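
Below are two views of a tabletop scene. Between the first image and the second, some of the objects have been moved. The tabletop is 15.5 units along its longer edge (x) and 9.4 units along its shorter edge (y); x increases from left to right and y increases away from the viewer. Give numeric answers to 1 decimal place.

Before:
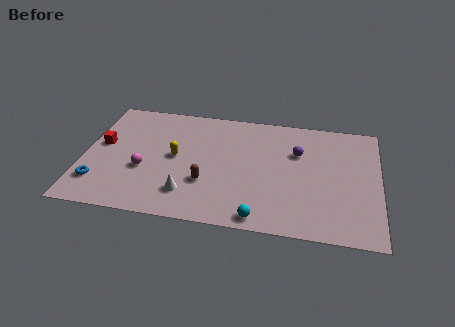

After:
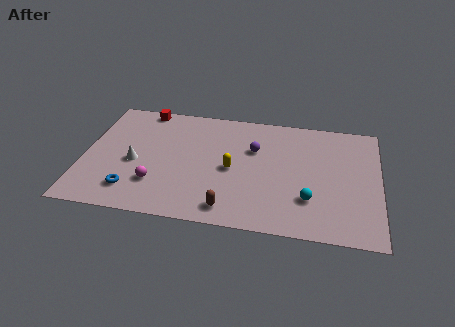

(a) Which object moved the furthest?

the red cube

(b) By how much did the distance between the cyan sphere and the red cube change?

+1.2

The distance was about 9.6 in the first image and 10.8 in the second, so they moved 1.2 units further apart.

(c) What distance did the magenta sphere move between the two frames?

1.2

The magenta sphere moved from about (3.2, 3.6) to (3.9, 2.6), a distance of √(0.7² + 1.0²) ≈ 1.2.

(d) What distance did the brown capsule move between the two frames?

2.2

The brown capsule moved from about (6.5, 3.1) to (7.8, 1.3), a distance of √(1.3² + 1.8²) ≈ 2.2.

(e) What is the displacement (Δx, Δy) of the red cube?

(2.0, 3.3)

The red cube started near (0.9, 5.3) and ended near (2.9, 8.6).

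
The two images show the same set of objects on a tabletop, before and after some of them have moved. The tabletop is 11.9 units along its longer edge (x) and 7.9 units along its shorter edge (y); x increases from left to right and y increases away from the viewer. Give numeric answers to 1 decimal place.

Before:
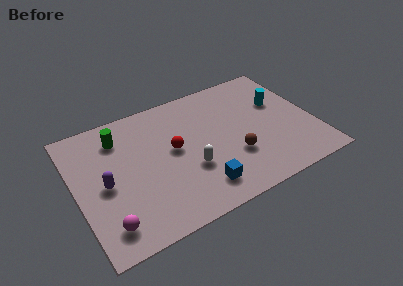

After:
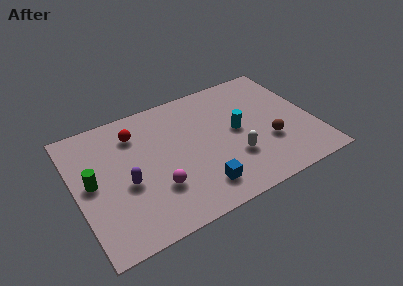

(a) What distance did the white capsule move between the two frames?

2.2

From (5.5, 2.8) to (7.7, 2.5), the white capsule covered √(2.2² + 0.3²) ≈ 2.2 units.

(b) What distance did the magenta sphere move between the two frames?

2.8

The magenta sphere moved from about (1.2, 1.4) to (3.8, 2.4), a distance of √(2.6² + 1.0²) ≈ 2.8.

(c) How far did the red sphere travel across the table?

2.5

From (4.9, 4.3) to (3.2, 6.1), the red sphere covered √(1.7² + 1.8²) ≈ 2.5 units.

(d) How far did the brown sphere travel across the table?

1.8

The brown sphere moved from about (7.7, 2.6) to (9.5, 2.7), a distance of √(1.8² + 0.1²) ≈ 1.8.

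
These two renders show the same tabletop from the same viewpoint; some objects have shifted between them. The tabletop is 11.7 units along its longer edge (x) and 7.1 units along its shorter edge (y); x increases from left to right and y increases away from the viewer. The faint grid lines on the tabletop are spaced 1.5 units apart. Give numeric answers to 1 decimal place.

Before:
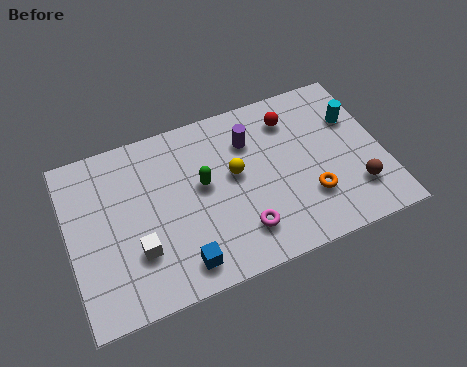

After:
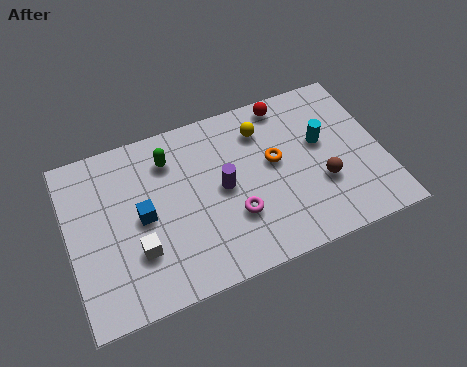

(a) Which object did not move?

the white cube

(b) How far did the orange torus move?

2.2

From (8.8, 2.1) to (7.7, 4.0), the orange torus covered √(1.1² + 1.9²) ≈ 2.2 units.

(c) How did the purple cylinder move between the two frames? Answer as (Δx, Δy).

(-1.2, -1.6)

The purple cylinder was at about (6.9, 5.2) and moved to about (5.7, 3.6).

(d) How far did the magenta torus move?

0.7

From (6.2, 1.6) to (6.0, 2.3), the magenta torus covered √(0.2² + 0.7²) ≈ 0.7 units.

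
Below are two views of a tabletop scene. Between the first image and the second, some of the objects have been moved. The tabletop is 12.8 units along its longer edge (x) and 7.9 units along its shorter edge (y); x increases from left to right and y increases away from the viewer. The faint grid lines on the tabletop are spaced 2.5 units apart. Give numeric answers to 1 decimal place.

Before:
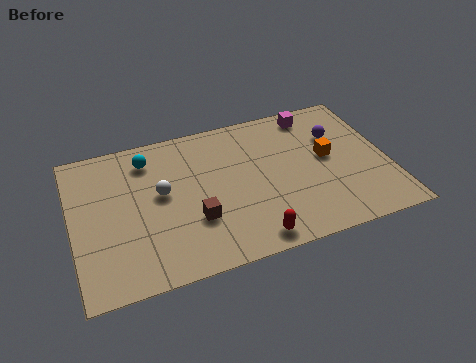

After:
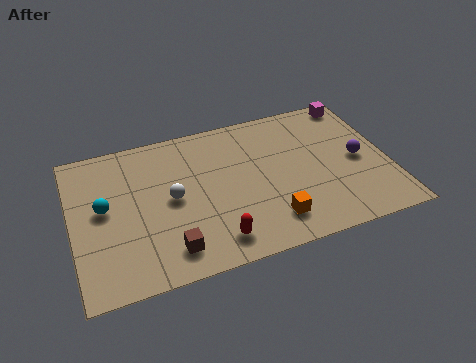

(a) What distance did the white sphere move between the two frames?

0.6

The white sphere was near (3.6, 4.4) before and (4.0, 4.0) after, so it travelled √(0.4² + 0.4²) ≈ 0.6 units.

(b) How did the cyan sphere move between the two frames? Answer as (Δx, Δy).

(-1.9, -2.1)

The cyan sphere was at about (3.2, 6.4) and moved to about (1.3, 4.3).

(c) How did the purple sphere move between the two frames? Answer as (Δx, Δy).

(0.7, -1.6)

From the two frames, the purple sphere sits at roughly (10.9, 5.4) before and (11.6, 3.8) after.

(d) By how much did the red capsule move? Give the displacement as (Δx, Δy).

(-1.4, 0.4)

From the two frames, the red capsule sits at roughly (6.9, 0.9) before and (5.5, 1.3) after.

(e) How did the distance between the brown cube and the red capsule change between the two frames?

-0.9

Before: roughly 2.7 units apart; after: 1.8. That's 0.9 units closer together.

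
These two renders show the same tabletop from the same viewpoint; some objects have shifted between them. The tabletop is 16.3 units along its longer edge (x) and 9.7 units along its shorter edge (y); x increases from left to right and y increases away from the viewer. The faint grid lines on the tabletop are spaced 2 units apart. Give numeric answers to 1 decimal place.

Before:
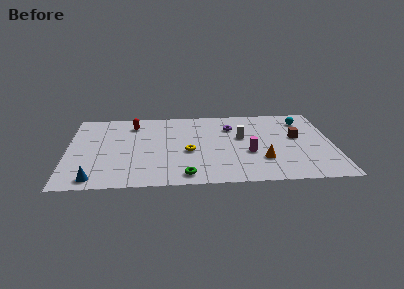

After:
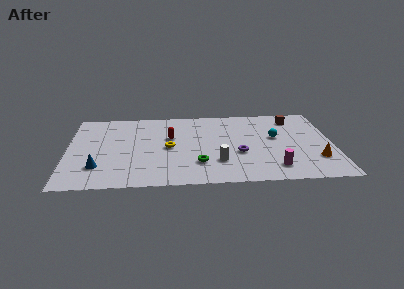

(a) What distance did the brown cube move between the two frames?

2.5

The brown cube moved from about (14.1, 5.5) to (14.0, 8.0), a distance of √(0.1² + 2.5²) ≈ 2.5.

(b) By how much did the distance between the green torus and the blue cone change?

+0.6

They were about 5.5 units apart before and 6.1 after — 0.6 units further apart.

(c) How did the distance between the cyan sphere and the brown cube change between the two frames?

+0.4

They were about 2.3 units apart before and 2.7 after — 0.4 units further apart.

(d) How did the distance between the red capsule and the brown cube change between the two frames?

-2.4

Before: roughly 10.4 units apart; after: 8.0. That's 2.4 units closer together.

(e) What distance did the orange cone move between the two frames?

3.3

The orange cone was near (11.9, 2.8) before and (15.2, 2.7) after, so it travelled √(3.3² + 0.1²) ≈ 3.3 units.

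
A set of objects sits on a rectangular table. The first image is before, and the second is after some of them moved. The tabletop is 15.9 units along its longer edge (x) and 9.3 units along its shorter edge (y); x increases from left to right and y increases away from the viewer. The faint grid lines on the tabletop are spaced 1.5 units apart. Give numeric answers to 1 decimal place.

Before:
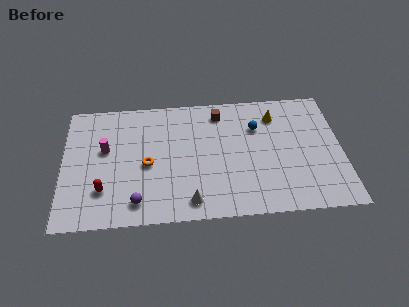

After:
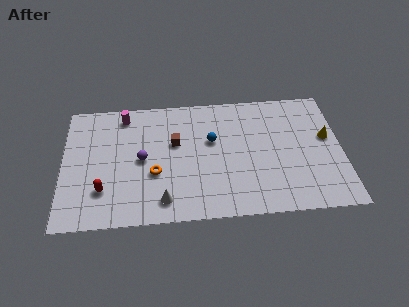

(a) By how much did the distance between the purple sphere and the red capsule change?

+0.9

The distance was about 2.1 in the first image and 3.0 in the second, so they moved 0.9 units further apart.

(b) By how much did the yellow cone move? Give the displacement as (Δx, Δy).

(2.9, -1.9)

From the two frames, the yellow cone sits at roughly (12.2, 7.3) before and (15.1, 5.4) after.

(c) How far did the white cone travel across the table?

1.5

The white cone moved from about (7.2, 1.3) to (5.7, 1.5), a distance of √(1.5² + 0.2²) ≈ 1.5.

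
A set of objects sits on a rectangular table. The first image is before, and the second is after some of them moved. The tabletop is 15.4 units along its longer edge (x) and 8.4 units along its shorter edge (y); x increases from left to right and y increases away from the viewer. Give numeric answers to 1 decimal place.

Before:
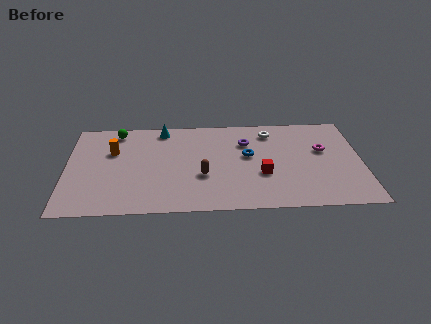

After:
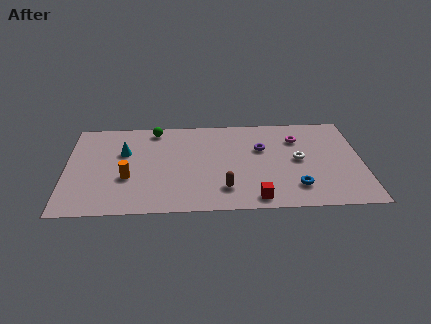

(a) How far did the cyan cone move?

2.8

The cyan cone was near (5.0, 7.4) before and (3.0, 5.4) after, so it travelled √(2.0² + 2.0²) ≈ 2.8 units.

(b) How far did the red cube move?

2.1

The red cube moved from about (10.2, 3.1) to (9.8, 1.0), a distance of √(0.4² + 2.1²) ≈ 2.1.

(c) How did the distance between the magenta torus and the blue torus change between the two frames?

+0.4

They were about 3.9 units apart before and 4.3 after — 0.4 units further apart.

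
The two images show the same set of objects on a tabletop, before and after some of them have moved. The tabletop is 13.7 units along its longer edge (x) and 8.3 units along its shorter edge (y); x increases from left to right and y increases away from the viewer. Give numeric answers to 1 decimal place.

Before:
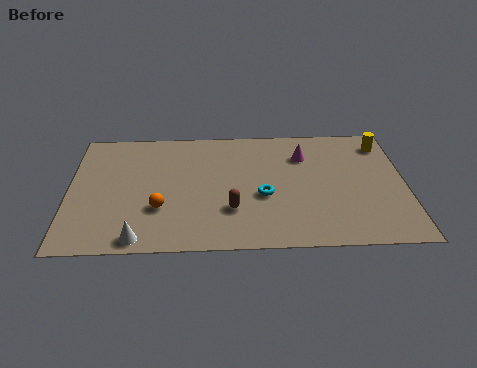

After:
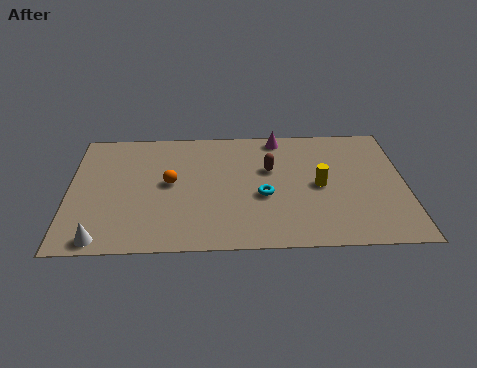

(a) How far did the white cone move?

1.5

The white cone was near (2.9, 0.8) before and (1.4, 0.8) after, so it travelled √(1.5² + 0.0²) ≈ 1.5 units.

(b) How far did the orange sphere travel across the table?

1.7

The orange sphere moved from about (3.7, 2.7) to (4.1, 4.4), a distance of √(0.4² + 1.7²) ≈ 1.7.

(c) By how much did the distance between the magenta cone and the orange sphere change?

-1.4

The distance was about 6.8 in the first image and 5.4 in the second, so they moved 1.4 units closer together.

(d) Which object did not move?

the cyan torus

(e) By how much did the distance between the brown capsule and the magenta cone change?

-2.5

Before: roughly 4.7 units apart; after: 2.2. That's 2.5 units closer together.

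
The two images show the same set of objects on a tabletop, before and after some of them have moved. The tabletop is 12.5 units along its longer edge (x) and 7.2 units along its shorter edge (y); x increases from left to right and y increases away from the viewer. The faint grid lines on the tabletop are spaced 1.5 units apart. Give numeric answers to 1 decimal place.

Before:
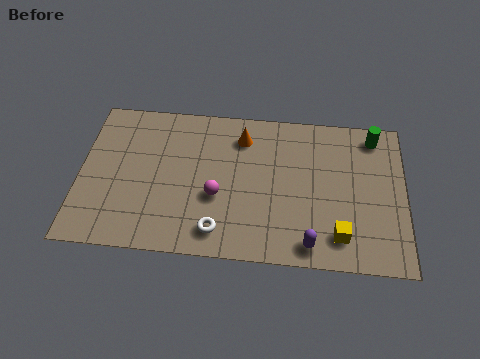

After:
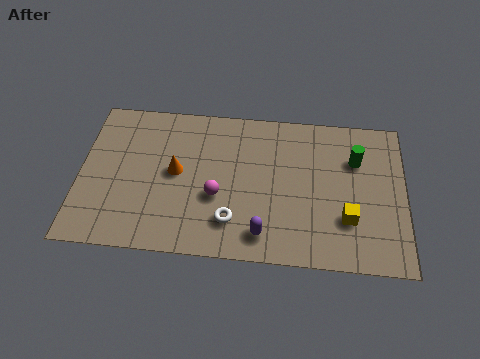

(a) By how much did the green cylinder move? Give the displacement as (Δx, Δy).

(-0.7, -1.2)

The green cylinder was at about (11.3, 6.2) and moved to about (10.6, 5.0).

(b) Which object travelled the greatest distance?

the orange cone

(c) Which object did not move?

the magenta sphere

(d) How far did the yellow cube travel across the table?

0.9

The yellow cube moved from about (10.0, 1.4) to (10.3, 2.2), a distance of √(0.3² + 0.8²) ≈ 0.9.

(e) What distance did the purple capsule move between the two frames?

1.8

The purple capsule was near (8.9, 0.9) before and (7.1, 1.2) after, so it travelled √(1.8² + 0.3²) ≈ 1.8 units.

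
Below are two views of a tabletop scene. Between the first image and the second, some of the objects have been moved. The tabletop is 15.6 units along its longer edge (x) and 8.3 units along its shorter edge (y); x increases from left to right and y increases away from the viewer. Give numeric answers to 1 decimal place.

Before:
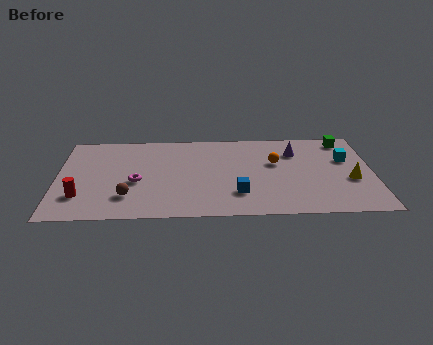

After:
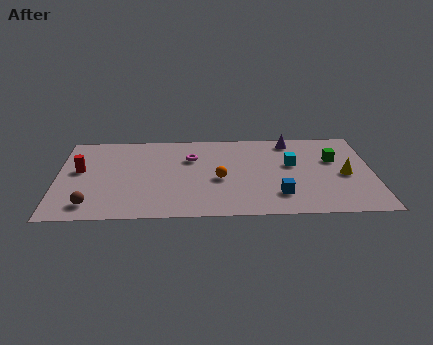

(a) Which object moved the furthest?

the magenta torus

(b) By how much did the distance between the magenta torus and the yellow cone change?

-2.8

Before: roughly 10.6 units apart; after: 7.8. That's 2.8 units closer together.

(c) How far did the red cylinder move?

2.5

The red cylinder was near (1.2, 2.2) before and (1.1, 4.7) after, so it travelled √(0.1² + 2.5²) ≈ 2.5 units.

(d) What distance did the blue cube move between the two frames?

2.0

The blue cube moved from about (8.9, 2.2) to (10.9, 2.0), a distance of √(2.0² + 0.2²) ≈ 2.0.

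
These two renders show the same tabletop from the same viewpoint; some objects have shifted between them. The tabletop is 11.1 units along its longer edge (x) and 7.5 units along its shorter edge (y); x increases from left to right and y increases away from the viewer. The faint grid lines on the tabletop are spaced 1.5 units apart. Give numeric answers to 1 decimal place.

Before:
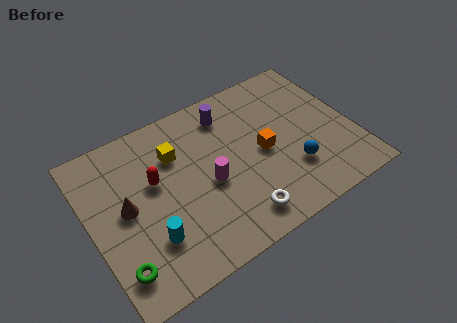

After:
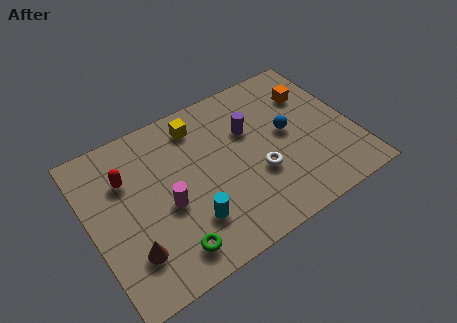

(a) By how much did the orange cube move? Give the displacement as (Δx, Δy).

(2.4, 1.8)

The orange cube was at about (7.3, 3.6) and moved to about (9.7, 5.4).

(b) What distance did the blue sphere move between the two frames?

1.8

The blue sphere was near (8.3, 2.2) before and (8.4, 4.0) after, so it travelled √(0.1² + 1.8²) ≈ 1.8 units.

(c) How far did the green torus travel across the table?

2.1

From (0.8, 1.5) to (2.9, 1.2), the green torus covered √(2.1² + 0.3²) ≈ 2.1 units.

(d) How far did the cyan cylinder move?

1.7

The cyan cylinder was near (2.2, 2.1) before and (3.9, 2.0) after, so it travelled √(1.7² + 0.1²) ≈ 1.7 units.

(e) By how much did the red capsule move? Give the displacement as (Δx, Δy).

(-1.1, 0.7)

The red capsule was at about (2.8, 4.5) and moved to about (1.7, 5.2).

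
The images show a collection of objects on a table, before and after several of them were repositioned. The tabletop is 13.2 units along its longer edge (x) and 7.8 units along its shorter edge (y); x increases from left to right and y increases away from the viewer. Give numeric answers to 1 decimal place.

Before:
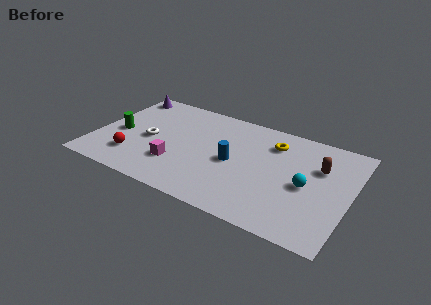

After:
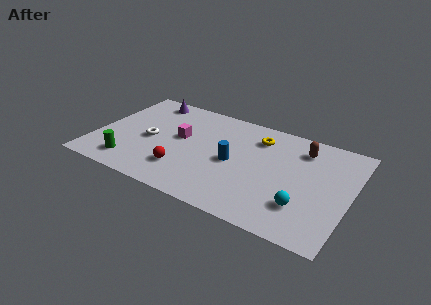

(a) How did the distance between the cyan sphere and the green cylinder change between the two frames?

-0.9

The distance was about 9.8 in the first image and 8.9 in the second, so they moved 0.9 units closer together.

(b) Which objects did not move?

the white torus and the blue cylinder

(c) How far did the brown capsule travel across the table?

1.4

From (11.5, 5.2) to (10.5, 6.2), the brown capsule covered √(1.0² + 1.0²) ≈ 1.4 units.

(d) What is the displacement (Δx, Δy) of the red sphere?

(2.6, 0.1)

The red sphere started near (2.2, 1.9) and ended near (4.8, 2.0).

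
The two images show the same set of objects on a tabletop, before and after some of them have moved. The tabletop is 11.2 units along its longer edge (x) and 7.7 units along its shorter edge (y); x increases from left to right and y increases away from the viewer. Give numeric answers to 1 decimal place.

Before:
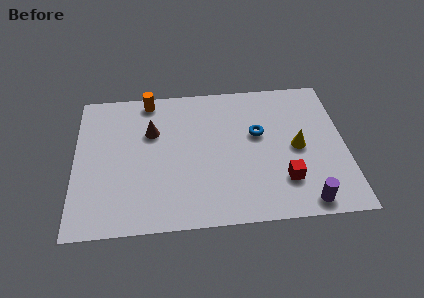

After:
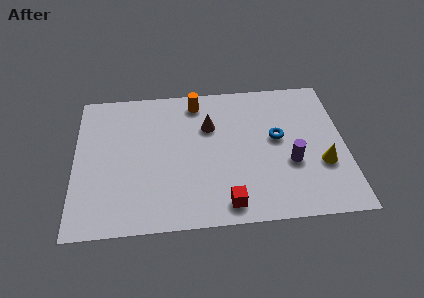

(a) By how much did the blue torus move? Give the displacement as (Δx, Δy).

(0.8, -0.3)

The blue torus started near (7.6, 4.6) and ended near (8.4, 4.3).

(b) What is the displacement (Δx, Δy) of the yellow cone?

(1.0, -1.0)

From the two frames, the yellow cone sits at roughly (9.2, 3.7) before and (10.2, 2.7) after.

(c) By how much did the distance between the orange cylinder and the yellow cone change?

-0.5

Before: roughly 6.9 units apart; after: 6.4. That's 0.5 units closer together.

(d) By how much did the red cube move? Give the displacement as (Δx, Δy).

(-2.4, -1.0)

The red cube was at about (8.6, 2.0) and moved to about (6.2, 1.0).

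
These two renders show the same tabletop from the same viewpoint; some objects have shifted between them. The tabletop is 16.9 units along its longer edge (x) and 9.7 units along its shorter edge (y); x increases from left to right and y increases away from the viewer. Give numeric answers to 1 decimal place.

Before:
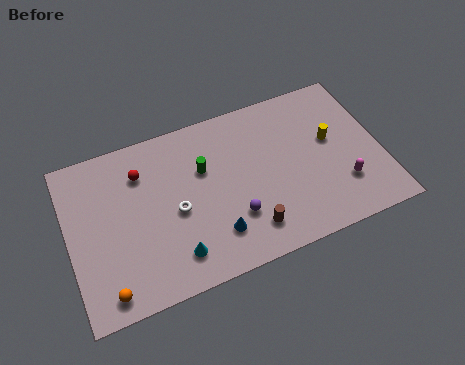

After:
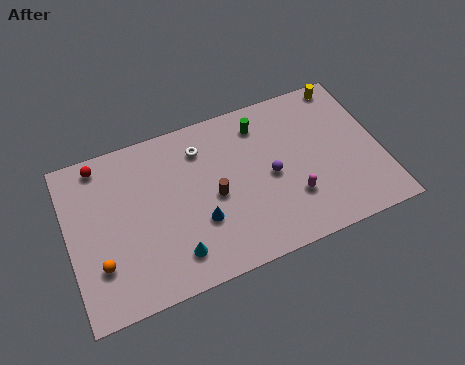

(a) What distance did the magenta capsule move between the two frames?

2.7

From (14.6, 2.7) to (11.9, 2.9), the magenta capsule covered √(2.7² + 0.2²) ≈ 2.7 units.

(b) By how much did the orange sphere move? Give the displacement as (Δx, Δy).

(-0.2, 1.6)

The orange sphere was at about (1.7, 1.2) and moved to about (1.5, 2.8).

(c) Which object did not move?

the cyan cone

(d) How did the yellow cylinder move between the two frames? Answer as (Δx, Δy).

(1.2, 3.2)

The yellow cylinder was at about (14.3, 5.6) and moved to about (15.5, 8.8).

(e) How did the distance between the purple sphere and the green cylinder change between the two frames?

-0.3

They were about 3.6 units apart before and 3.3 after — 0.3 units closer together.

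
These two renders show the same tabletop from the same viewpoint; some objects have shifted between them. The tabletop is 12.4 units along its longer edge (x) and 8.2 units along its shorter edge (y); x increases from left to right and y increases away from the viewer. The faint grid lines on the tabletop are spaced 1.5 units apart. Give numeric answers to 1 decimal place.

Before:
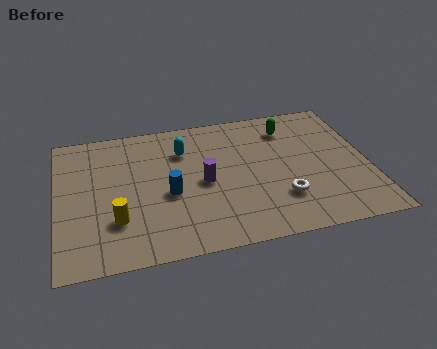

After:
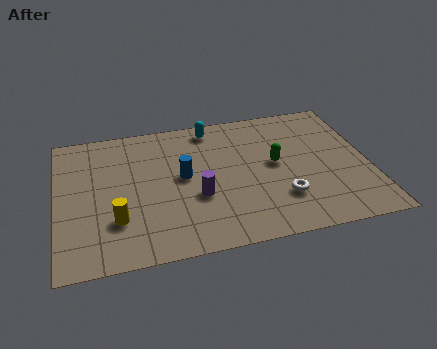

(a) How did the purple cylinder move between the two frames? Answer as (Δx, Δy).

(-0.3, -0.8)

The purple cylinder started near (5.8, 3.9) and ended near (5.5, 3.1).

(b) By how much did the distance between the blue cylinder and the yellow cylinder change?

+1.0

The distance was about 2.4 in the first image and 3.4 in the second, so they moved 1.0 units further apart.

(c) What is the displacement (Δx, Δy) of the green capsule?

(-0.7, -2.1)

From the two frames, the green capsule sits at roughly (9.4, 6.5) before and (8.7, 4.4) after.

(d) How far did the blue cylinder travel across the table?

1.1

The blue cylinder moved from about (4.4, 3.5) to (5.0, 4.4), a distance of √(0.6² + 0.9²) ≈ 1.1.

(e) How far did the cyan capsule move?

1.7

The cyan capsule was near (5.1, 6.0) before and (6.3, 7.2) after, so it travelled √(1.2² + 1.2²) ≈ 1.7 units.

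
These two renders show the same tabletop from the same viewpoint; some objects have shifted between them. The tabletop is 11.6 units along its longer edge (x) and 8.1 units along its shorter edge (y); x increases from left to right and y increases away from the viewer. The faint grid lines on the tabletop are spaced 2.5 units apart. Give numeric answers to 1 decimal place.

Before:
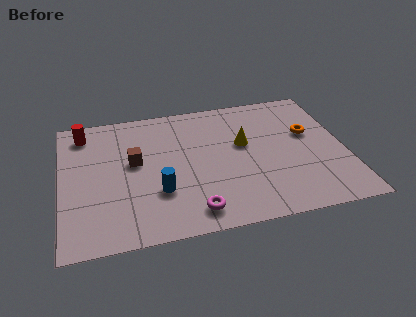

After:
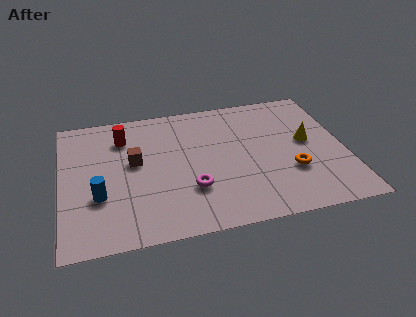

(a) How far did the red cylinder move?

1.7

The red cylinder moved from about (1.0, 6.8) to (2.6, 6.2), a distance of √(1.6² + 0.6²) ≈ 1.7.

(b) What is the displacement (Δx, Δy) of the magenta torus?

(0.0, 1.3)

From the two frames, the magenta torus sits at roughly (5.2, 1.2) before and (5.2, 2.5) after.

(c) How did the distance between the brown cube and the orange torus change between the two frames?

-0.6

They were about 7.2 units apart before and 6.6 after — 0.6 units closer together.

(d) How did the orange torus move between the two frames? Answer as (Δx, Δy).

(-0.9, -2.2)

The orange torus started near (10.2, 4.9) and ended near (9.3, 2.7).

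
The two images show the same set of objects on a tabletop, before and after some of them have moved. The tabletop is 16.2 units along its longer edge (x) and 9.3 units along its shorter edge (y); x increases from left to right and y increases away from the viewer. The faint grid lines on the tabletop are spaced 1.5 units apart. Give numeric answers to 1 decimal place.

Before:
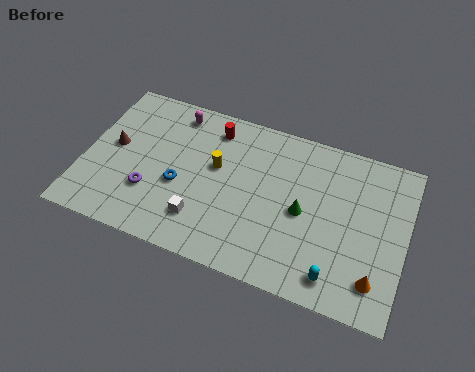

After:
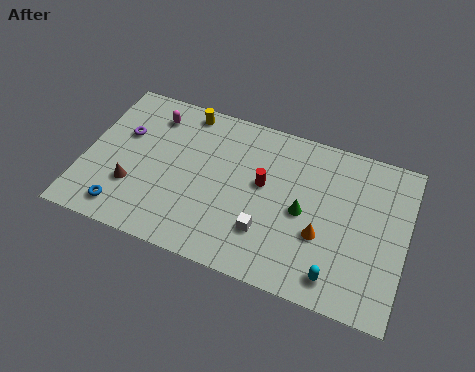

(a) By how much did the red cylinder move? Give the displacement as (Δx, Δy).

(2.8, -2.4)

The red cylinder started near (6.2, 7.7) and ended near (9.0, 5.3).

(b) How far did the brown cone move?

2.4

The brown cone was near (1.4, 5.0) before and (2.6, 2.9) after, so it travelled √(1.2² + 2.1²) ≈ 2.4 units.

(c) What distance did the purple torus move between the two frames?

3.4

From (3.5, 2.9) to (1.8, 5.9), the purple torus covered √(1.7² + 3.0²) ≈ 3.4 units.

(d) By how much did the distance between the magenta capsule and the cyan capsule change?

+0.6

They were about 11.0 units apart before and 11.6 after — 0.6 units further apart.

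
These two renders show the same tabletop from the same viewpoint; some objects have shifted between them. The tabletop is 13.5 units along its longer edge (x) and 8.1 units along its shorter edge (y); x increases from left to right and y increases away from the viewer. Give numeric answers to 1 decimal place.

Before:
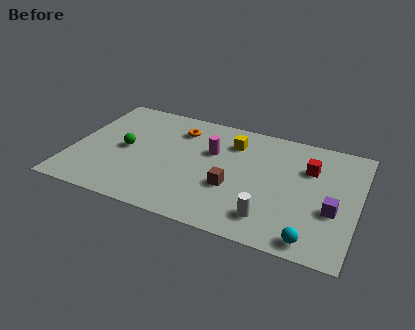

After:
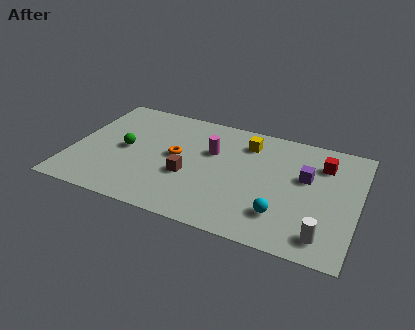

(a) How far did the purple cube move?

2.3

From (12.4, 3.1) to (11.0, 4.9), the purple cube covered √(1.4² + 1.8²) ≈ 2.3 units.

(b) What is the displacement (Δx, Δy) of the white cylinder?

(2.5, -0.3)

The white cylinder was at about (9.6, 1.6) and moved to about (12.1, 1.3).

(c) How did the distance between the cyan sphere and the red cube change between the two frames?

-0.3

The distance was about 4.7 in the first image and 4.4 in the second, so they moved 0.3 units closer together.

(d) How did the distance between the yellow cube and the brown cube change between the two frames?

+0.9

The distance was about 3.2 in the first image and 4.1 in the second, so they moved 0.9 units further apart.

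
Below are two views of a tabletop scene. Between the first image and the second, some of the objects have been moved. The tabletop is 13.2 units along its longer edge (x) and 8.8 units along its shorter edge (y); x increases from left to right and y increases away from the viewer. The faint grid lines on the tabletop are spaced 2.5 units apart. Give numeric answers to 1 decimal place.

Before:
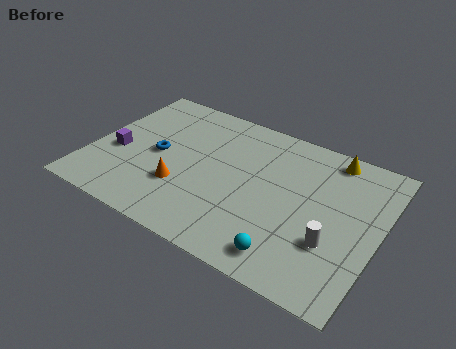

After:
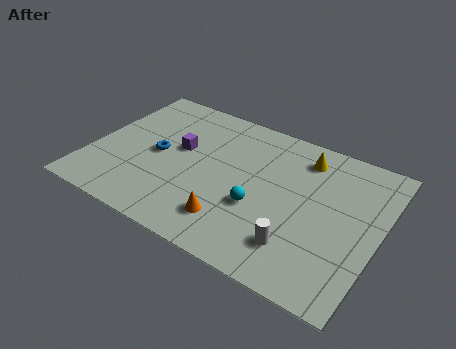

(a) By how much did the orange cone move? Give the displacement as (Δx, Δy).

(2.5, -0.9)

From the two frames, the orange cone sits at roughly (4.4, 2.8) before and (6.9, 1.9) after.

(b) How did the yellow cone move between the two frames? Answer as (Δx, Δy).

(-1.2, -0.6)

The yellow cone was at about (10.6, 7.8) and moved to about (9.4, 7.2).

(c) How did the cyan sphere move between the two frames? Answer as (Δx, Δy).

(-1.7, 2.0)

The cyan sphere was at about (9.6, 1.3) and moved to about (7.9, 3.3).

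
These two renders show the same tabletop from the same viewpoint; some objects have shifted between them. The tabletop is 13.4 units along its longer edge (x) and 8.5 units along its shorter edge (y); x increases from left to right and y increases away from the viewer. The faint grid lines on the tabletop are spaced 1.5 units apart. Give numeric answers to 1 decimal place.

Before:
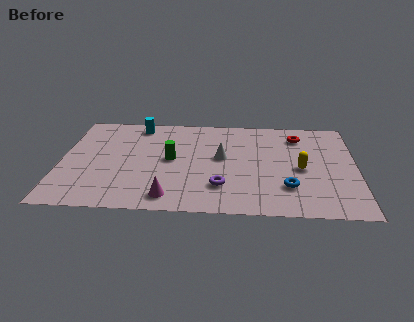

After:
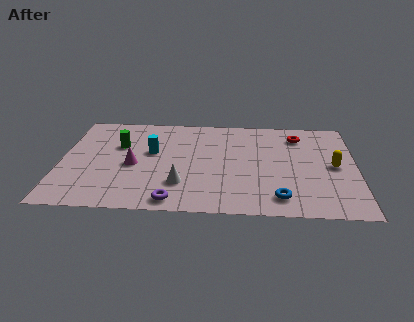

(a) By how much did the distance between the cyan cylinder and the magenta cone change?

-5.0

The distance was about 6.4 in the first image and 1.4 in the second, so they moved 5.0 units closer together.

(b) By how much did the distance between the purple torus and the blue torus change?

+1.7

The distance was about 3.0 in the first image and 4.7 in the second, so they moved 1.7 units further apart.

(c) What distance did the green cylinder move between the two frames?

2.6

The green cylinder was near (5.0, 4.4) before and (2.6, 5.5) after, so it travelled √(2.4² + 1.1²) ≈ 2.6 units.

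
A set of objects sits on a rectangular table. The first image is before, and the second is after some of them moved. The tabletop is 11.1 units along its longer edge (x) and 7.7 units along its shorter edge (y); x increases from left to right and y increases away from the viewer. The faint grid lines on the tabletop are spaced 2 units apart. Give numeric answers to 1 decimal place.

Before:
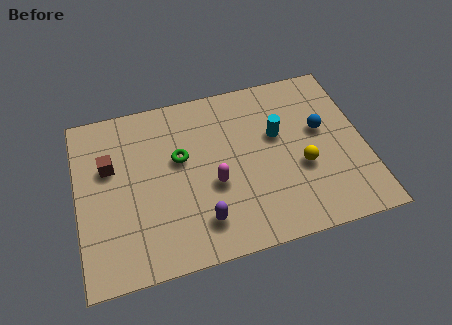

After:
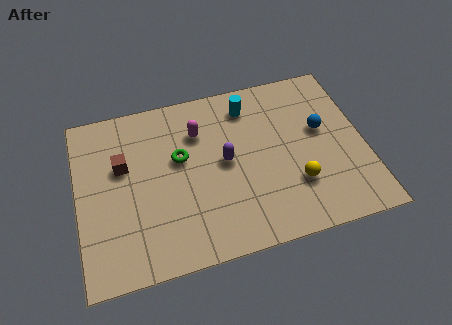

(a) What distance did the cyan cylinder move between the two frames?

1.9

The cyan cylinder was near (7.8, 4.7) before and (6.8, 6.3) after, so it travelled √(1.0² + 1.6²) ≈ 1.9 units.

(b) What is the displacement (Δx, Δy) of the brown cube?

(0.5, -0.1)

The brown cube was at about (1.3, 4.9) and moved to about (1.8, 4.8).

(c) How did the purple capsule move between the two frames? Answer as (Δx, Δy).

(1.1, 2.4)

The purple capsule started near (4.6, 1.6) and ended near (5.7, 4.0).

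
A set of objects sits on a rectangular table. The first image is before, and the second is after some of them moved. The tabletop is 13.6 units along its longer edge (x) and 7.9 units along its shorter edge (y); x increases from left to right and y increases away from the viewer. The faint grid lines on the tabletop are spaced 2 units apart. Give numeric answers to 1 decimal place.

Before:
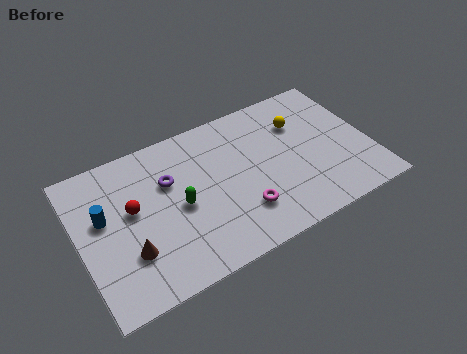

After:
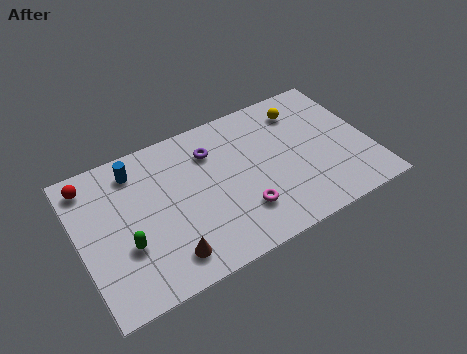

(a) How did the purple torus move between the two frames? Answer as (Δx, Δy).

(2.1, 0.7)

The purple torus started near (4.3, 5.2) and ended near (6.4, 5.9).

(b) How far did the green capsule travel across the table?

2.8

The green capsule was near (4.6, 3.7) before and (2.0, 2.8) after, so it travelled √(2.6² + 0.9²) ≈ 2.8 units.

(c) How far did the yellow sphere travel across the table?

0.7

From (10.6, 5.6) to (10.8, 6.3), the yellow sphere covered √(0.2² + 0.7²) ≈ 0.7 units.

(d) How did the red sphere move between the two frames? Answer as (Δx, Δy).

(-1.7, 2.2)

The red sphere was at about (2.5, 4.5) and moved to about (0.8, 6.7).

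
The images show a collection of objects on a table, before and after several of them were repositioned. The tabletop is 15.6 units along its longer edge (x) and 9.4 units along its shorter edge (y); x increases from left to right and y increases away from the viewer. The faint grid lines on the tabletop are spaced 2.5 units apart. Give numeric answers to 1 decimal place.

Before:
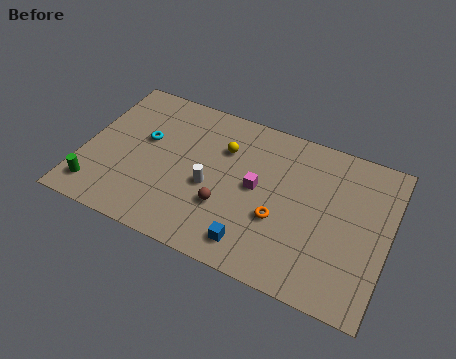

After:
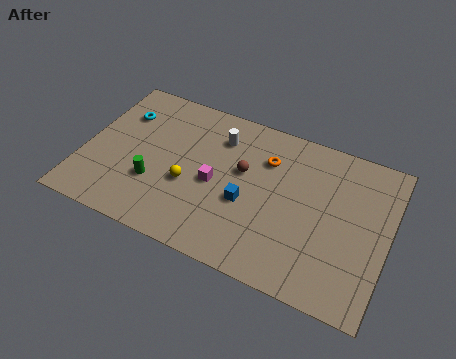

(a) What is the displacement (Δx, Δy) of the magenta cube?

(-2.1, -0.6)

From the two frames, the magenta cube sits at roughly (8.9, 4.9) before and (6.8, 4.3) after.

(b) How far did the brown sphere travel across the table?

2.6

From (7.5, 3.1) to (8.1, 5.6), the brown sphere covered √(0.6² + 2.5²) ≈ 2.6 units.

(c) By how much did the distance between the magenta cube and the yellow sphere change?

-1.1

The distance was about 2.5 in the first image and 1.4 in the second, so they moved 1.1 units closer together.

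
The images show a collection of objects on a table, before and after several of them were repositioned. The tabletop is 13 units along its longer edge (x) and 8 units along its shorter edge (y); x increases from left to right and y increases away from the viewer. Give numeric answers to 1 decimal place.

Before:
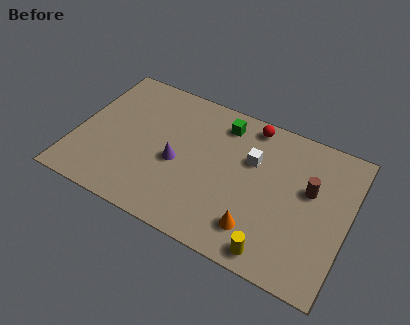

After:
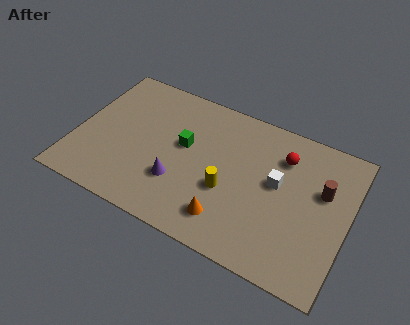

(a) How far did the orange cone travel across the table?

1.4

The orange cone moved from about (9.0, 1.7) to (7.6, 1.6), a distance of √(1.4² + 0.1²) ≈ 1.4.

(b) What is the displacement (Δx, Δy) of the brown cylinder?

(0.6, 0.2)

The brown cylinder was at about (11.1, 4.8) and moved to about (11.7, 5.0).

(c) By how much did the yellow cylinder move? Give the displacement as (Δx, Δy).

(-2.5, 2.2)

The yellow cylinder was at about (9.9, 0.9) and moved to about (7.4, 3.1).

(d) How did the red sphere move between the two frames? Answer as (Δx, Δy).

(1.7, -1.1)

The red sphere started near (8.0, 7.1) and ended near (9.7, 6.0).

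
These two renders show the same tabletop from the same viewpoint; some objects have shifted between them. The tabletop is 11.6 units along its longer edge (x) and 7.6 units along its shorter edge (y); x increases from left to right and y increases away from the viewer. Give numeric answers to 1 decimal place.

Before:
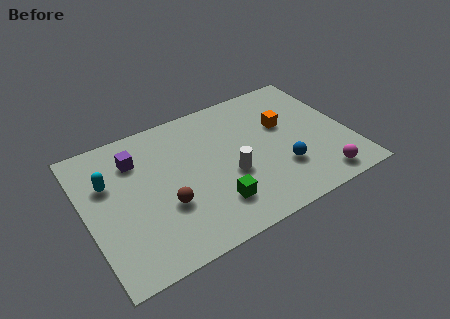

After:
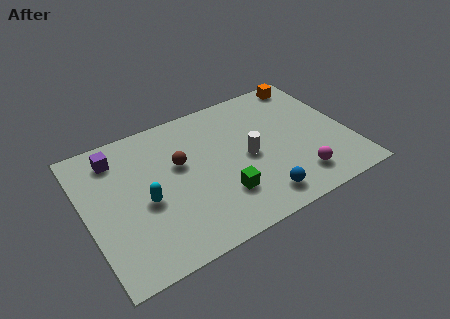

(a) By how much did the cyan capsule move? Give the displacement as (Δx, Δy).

(1.4, -1.7)

The cyan capsule was at about (1.1, 5.0) and moved to about (2.5, 3.3).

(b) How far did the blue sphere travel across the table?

1.6

From (8.4, 2.3) to (7.2, 1.2), the blue sphere covered √(1.2² + 1.1²) ≈ 1.6 units.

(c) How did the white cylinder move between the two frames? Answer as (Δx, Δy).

(0.9, 0.6)

The white cylinder was at about (6.2, 3.0) and moved to about (7.1, 3.6).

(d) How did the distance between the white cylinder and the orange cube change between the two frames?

+1.4

They were about 3.2 units apart before and 4.6 after — 1.4 units further apart.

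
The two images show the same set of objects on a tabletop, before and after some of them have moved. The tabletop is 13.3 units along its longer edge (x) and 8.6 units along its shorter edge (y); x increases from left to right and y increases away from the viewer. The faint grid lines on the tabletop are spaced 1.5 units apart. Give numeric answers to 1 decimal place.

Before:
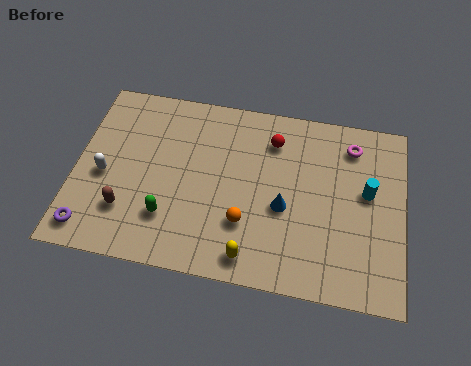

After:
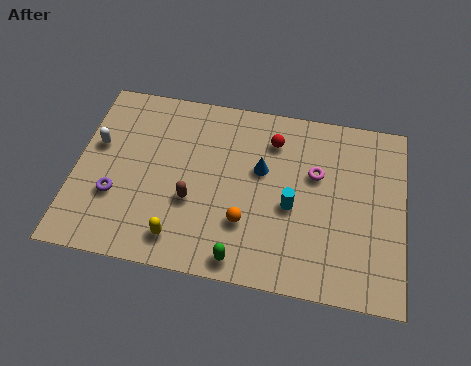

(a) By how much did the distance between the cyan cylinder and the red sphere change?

-1.2

Before: roughly 4.3 units apart; after: 3.1. That's 1.2 units closer together.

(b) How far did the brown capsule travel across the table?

2.8

From (2.2, 2.3) to (4.8, 3.2), the brown capsule covered √(2.6² + 0.9²) ≈ 2.8 units.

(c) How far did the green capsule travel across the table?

3.3

The green capsule was near (3.9, 2.3) before and (6.9, 0.9) after, so it travelled √(3.0² + 1.4²) ≈ 3.3 units.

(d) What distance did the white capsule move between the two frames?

1.5

The white capsule moved from about (1.2, 3.8) to (0.8, 5.2), a distance of √(0.4² + 1.4²) ≈ 1.5.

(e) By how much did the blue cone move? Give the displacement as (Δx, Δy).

(-1.0, 1.6)

The blue cone started near (8.5, 3.6) and ended near (7.5, 5.2).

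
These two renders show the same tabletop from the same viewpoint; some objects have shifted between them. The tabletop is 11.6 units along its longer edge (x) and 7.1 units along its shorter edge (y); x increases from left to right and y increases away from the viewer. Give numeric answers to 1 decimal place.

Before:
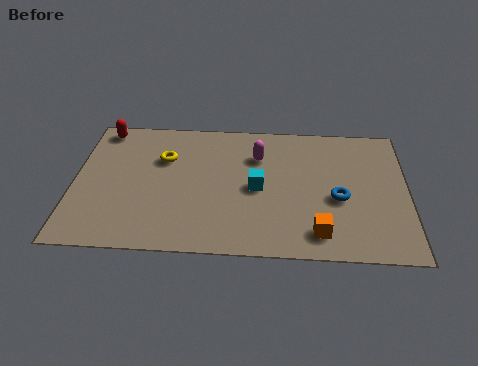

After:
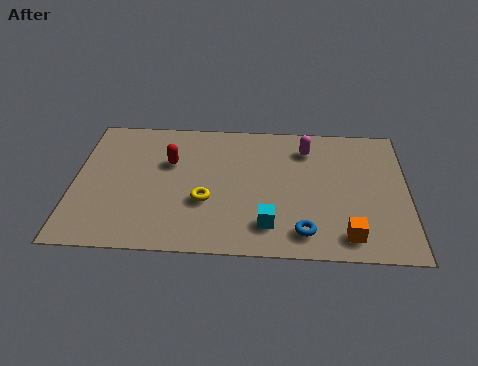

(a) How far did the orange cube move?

1.0

The orange cube moved from about (8.5, 1.2) to (9.5, 1.1), a distance of √(1.0² + 0.1²) ≈ 1.0.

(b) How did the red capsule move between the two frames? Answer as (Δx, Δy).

(2.4, -1.7)

From the two frames, the red capsule sits at roughly (0.9, 6.3) before and (3.3, 4.6) after.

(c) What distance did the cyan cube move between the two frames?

1.9

From (6.4, 3.4) to (6.8, 1.5), the cyan cube covered √(0.4² + 1.9²) ≈ 1.9 units.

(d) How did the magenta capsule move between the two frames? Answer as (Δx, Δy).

(1.7, 0.5)

The magenta capsule started near (6.4, 5.1) and ended near (8.1, 5.6).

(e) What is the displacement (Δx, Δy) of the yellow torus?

(1.5, -2.2)

From the two frames, the yellow torus sits at roughly (3.1, 4.8) before and (4.6, 2.6) after.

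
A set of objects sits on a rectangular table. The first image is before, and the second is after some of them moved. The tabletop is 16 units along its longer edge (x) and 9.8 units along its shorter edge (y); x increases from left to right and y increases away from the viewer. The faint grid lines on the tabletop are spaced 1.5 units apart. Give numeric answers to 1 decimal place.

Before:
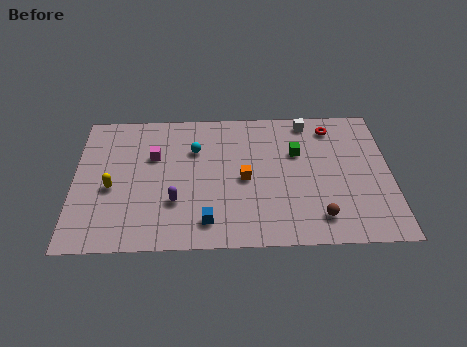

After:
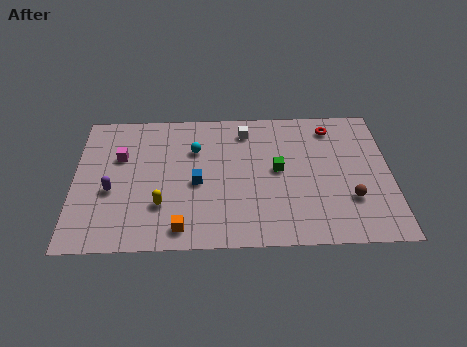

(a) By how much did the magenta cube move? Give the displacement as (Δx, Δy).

(-1.7, 0.0)

The magenta cube was at about (4.0, 6.4) and moved to about (2.3, 6.4).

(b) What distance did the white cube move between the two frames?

3.3

The white cube was near (11.9, 8.7) before and (8.7, 8.1) after, so it travelled √(3.2² + 0.6²) ≈ 3.3 units.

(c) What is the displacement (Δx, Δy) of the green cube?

(-1.0, -1.2)

From the two frames, the green cube sits at roughly (11.3, 6.4) before and (10.3, 5.2) after.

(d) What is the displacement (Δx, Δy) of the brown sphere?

(1.6, 1.2)

From the two frames, the brown sphere sits at roughly (12.3, 1.8) before and (13.9, 3.0) after.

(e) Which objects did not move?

the cyan sphere and the red torus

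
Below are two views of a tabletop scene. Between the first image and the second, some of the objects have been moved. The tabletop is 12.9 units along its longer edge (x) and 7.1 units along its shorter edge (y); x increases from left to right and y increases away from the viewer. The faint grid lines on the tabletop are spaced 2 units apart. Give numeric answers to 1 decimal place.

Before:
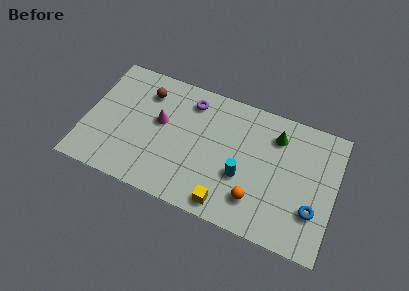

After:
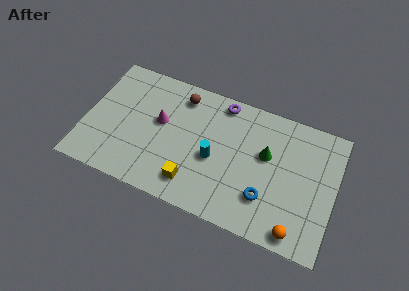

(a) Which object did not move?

the magenta cone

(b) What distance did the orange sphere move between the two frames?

2.4

The orange sphere was near (9.0, 1.7) before and (11.2, 0.8) after, so it travelled √(2.2² + 0.9²) ≈ 2.4 units.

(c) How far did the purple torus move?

1.7

The purple torus moved from about (5.2, 5.8) to (6.8, 6.3), a distance of √(1.6² + 0.5²) ≈ 1.7.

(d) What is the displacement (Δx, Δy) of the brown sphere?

(1.8, 0.4)

From the two frames, the brown sphere sits at roughly (2.9, 5.5) before and (4.7, 5.9) after.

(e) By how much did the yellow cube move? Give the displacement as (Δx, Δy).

(-1.8, 0.5)

The yellow cube started near (7.6, 0.9) and ended near (5.8, 1.4).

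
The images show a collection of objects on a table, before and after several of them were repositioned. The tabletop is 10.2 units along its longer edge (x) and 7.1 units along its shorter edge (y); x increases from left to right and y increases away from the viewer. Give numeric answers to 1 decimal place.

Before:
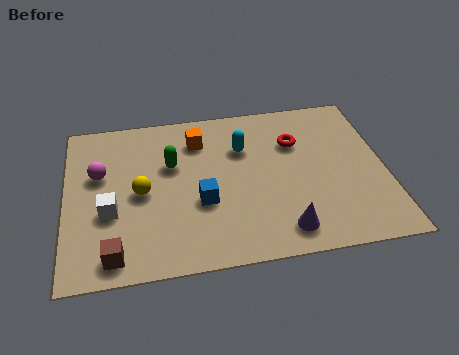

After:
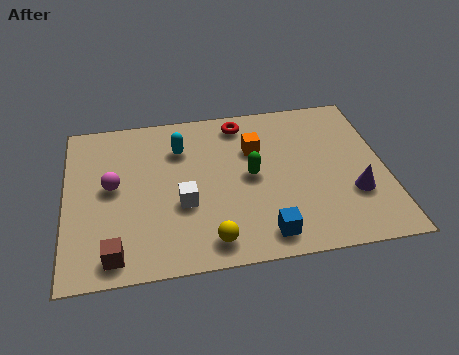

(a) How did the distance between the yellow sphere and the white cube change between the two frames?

+0.7

Before: roughly 1.2 units apart; after: 1.9. That's 0.7 units further apart.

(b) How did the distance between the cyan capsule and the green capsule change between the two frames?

+0.4

Before: roughly 2.3 units apart; after: 2.7. That's 0.4 units further apart.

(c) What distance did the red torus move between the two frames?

2.1

The red torus was near (7.4, 4.9) before and (5.7, 6.1) after, so it travelled √(1.7² + 1.2²) ≈ 2.1 units.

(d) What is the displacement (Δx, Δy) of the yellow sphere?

(2.1, -2.4)

The yellow sphere was at about (2.4, 3.4) and moved to about (4.5, 1.0).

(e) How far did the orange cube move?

1.9

From (4.3, 5.5) to (6.1, 4.8), the orange cube covered √(1.8² + 0.7²) ≈ 1.9 units.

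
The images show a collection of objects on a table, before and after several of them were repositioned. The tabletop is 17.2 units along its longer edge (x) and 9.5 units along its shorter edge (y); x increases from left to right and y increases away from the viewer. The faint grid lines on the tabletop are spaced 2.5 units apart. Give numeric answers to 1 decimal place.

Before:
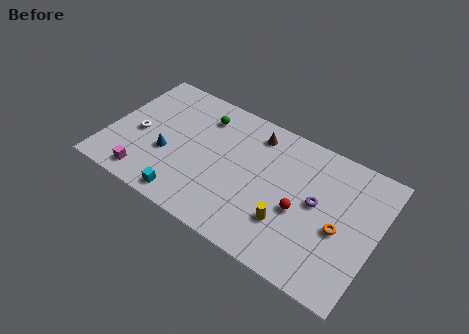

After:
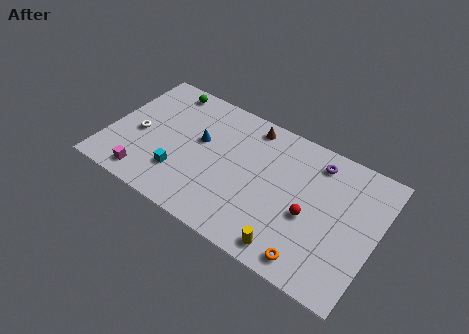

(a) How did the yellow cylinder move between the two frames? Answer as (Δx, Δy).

(0.4, -1.6)

The yellow cylinder was at about (11.9, 2.8) and moved to about (12.3, 1.2).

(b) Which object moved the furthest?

the orange torus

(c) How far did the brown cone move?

0.6

The brown cone moved from about (9.0, 7.9) to (8.6, 8.3), a distance of √(0.4² + 0.4²) ≈ 0.6.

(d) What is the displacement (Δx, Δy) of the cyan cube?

(-0.7, 1.5)

The cyan cube started near (5.6, 1.1) and ended near (4.9, 2.6).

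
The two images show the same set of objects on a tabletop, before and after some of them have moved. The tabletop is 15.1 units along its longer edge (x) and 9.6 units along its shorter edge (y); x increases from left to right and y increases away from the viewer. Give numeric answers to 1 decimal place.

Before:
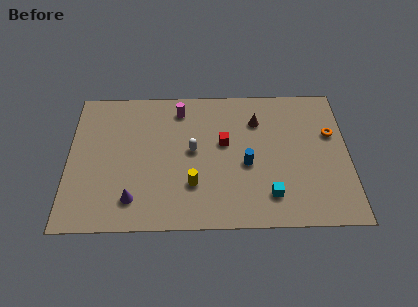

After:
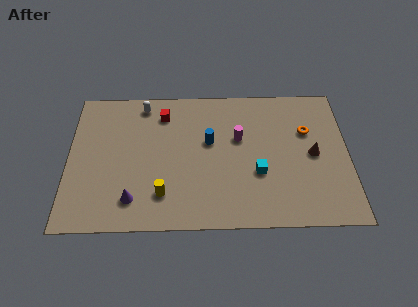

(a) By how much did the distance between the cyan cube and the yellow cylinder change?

+1.1

They were about 4.2 units apart before and 5.3 after — 1.1 units further apart.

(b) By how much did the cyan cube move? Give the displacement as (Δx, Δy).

(-0.6, 1.5)

The cyan cube started near (10.8, 2.0) and ended near (10.2, 3.5).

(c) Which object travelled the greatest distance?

the white capsule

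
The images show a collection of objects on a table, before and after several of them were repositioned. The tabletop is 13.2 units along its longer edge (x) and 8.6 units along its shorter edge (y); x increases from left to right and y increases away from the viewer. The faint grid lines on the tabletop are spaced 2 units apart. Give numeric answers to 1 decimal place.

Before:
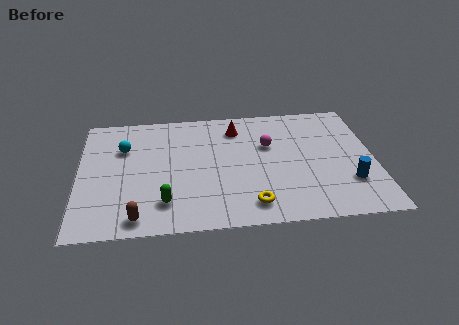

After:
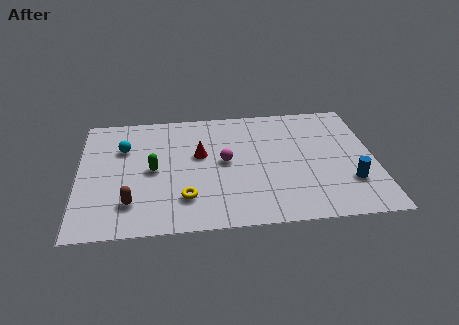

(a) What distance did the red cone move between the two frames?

2.5

The red cone moved from about (7.1, 6.9) to (5.4, 5.1), a distance of √(1.7² + 1.8²) ≈ 2.5.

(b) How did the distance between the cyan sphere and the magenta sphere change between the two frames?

-1.8

The distance was about 6.5 in the first image and 4.7 in the second, so they moved 1.8 units closer together.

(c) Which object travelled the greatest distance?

the yellow torus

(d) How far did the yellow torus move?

3.0

From (7.6, 1.4) to (4.7, 2.1), the yellow torus covered √(2.9² + 0.7²) ≈ 3.0 units.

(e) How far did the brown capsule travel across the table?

1.0

The brown capsule was near (2.6, 1.0) before and (2.3, 2.0) after, so it travelled √(0.3² + 1.0²) ≈ 1.0 units.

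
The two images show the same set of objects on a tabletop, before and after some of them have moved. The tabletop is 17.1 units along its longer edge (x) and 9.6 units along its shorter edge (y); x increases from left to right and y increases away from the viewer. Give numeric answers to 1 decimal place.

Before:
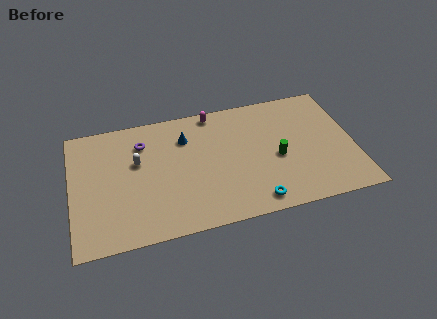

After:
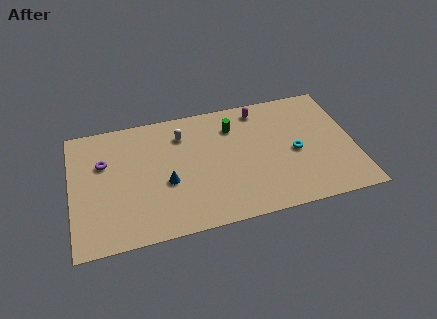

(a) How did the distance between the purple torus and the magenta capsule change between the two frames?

+5.2

The distance was about 4.6 in the first image and 9.8 in the second, so they moved 5.2 units further apart.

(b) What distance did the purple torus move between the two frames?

2.6

From (4.4, 7.3) to (2.0, 6.3), the purple torus covered √(2.4² + 1.0²) ≈ 2.6 units.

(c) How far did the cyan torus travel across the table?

4.2

The cyan torus moved from about (10.8, 1.2) to (13.5, 4.4), a distance of √(2.7² + 3.2²) ≈ 4.2.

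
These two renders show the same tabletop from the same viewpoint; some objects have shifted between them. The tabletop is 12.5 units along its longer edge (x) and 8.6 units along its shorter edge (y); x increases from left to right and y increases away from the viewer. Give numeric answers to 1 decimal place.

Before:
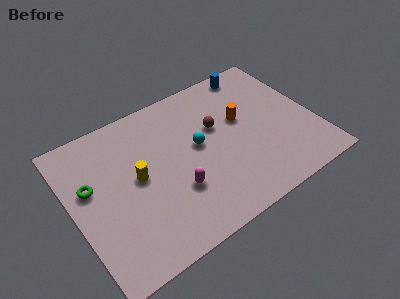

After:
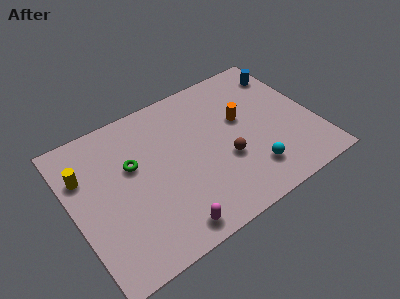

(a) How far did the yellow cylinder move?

2.9

The yellow cylinder was near (3.3, 4.5) before and (0.8, 6.0) after, so it travelled √(2.5² + 1.5²) ≈ 2.9 units.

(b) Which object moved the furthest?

the cyan sphere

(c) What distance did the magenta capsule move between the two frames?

1.9

The magenta capsule moved from about (5.0, 2.8) to (4.3, 1.0), a distance of √(0.7² + 1.8²) ≈ 1.9.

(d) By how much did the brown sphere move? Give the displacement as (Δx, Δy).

(0.1, -2.1)

From the two frames, the brown sphere sits at roughly (7.6, 5.3) before and (7.7, 3.2) after.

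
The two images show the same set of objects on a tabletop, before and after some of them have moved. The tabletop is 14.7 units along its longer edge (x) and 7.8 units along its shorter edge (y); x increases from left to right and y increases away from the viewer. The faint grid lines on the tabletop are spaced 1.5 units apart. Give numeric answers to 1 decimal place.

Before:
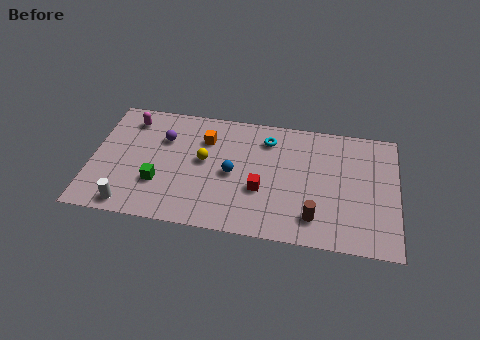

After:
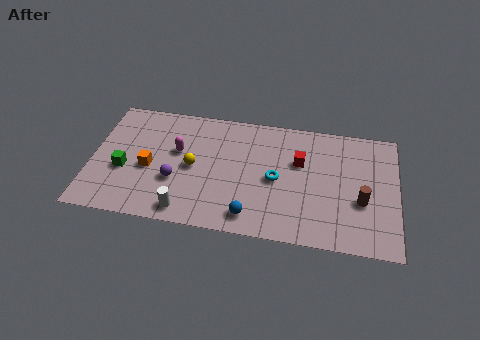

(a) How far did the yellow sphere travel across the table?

0.7

The yellow sphere was near (5.4, 4.3) before and (4.9, 3.8) after, so it travelled √(0.5² + 0.5²) ≈ 0.7 units.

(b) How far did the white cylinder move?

2.7

The white cylinder was near (2.0, 0.9) before and (4.7, 1.0) after, so it travelled √(2.7² + 0.1²) ≈ 2.7 units.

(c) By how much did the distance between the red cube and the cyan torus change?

-1.6

They were about 3.3 units apart before and 1.7 after — 1.6 units closer together.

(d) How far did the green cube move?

1.8

From (3.3, 2.5) to (1.6, 3.1), the green cube covered √(1.7² + 0.6²) ≈ 1.8 units.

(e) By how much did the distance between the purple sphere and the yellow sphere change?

-1.0

The distance was about 2.3 in the first image and 1.3 in the second, so they moved 1.0 units closer together.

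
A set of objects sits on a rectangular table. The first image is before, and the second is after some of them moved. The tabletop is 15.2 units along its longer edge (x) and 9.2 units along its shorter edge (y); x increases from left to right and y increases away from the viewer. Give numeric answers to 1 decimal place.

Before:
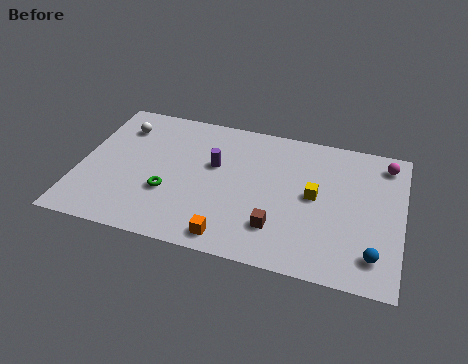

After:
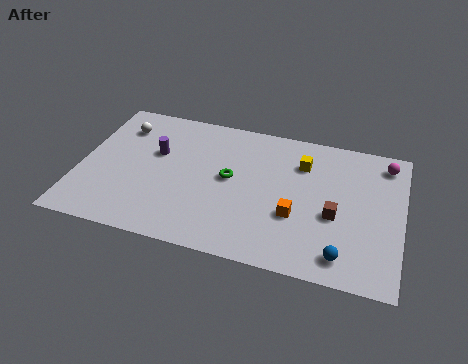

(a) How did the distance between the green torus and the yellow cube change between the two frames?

-3.2

They were about 7.0 units apart before and 3.8 after — 3.2 units closer together.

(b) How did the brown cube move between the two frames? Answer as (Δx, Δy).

(2.6, 1.5)

From the two frames, the brown cube sits at roughly (9.5, 2.3) before and (12.1, 3.8) after.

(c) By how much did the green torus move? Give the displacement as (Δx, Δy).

(2.8, 1.7)

From the two frames, the green torus sits at roughly (4.3, 3.2) before and (7.1, 4.9) after.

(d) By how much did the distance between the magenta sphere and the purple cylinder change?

+2.7

Before: roughly 8.3 units apart; after: 11.0. That's 2.7 units further apart.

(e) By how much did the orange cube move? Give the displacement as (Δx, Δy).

(2.9, 2.2)

From the two frames, the orange cube sits at roughly (7.4, 1.1) before and (10.3, 3.3) after.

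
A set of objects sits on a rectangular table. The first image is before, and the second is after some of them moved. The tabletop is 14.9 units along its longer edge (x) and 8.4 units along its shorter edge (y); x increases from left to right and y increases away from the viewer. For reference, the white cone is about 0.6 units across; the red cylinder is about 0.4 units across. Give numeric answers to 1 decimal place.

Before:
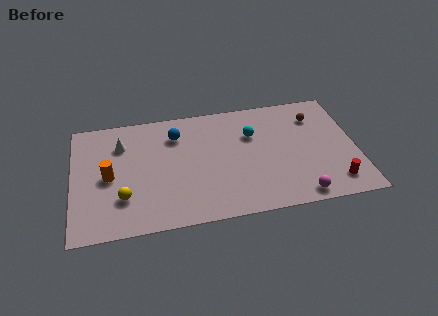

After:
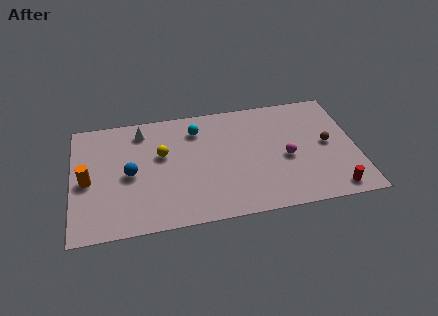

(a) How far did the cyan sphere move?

3.0

The cyan sphere was near (9.5, 5.7) before and (6.6, 6.6) after, so it travelled √(2.9² + 0.9²) ≈ 3.0 units.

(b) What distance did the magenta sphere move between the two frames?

2.8

The magenta sphere moved from about (11.7, 0.9) to (11.2, 3.7), a distance of √(0.5² + 2.8²) ≈ 2.8.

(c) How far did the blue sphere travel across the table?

3.5

From (5.5, 6.4) to (3.0, 4.0), the blue sphere covered √(2.5² + 2.4²) ≈ 3.5 units.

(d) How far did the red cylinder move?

0.5

The red cylinder was near (13.6, 1.5) before and (13.5, 1.0) after, so it travelled √(0.1² + 0.5²) ≈ 0.5 units.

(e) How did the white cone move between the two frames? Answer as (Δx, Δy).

(1.1, 0.8)

The white cone started near (2.6, 6.2) and ended near (3.7, 7.0).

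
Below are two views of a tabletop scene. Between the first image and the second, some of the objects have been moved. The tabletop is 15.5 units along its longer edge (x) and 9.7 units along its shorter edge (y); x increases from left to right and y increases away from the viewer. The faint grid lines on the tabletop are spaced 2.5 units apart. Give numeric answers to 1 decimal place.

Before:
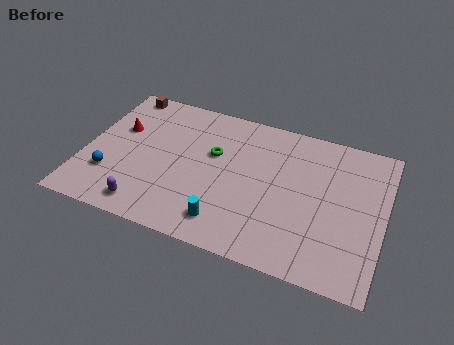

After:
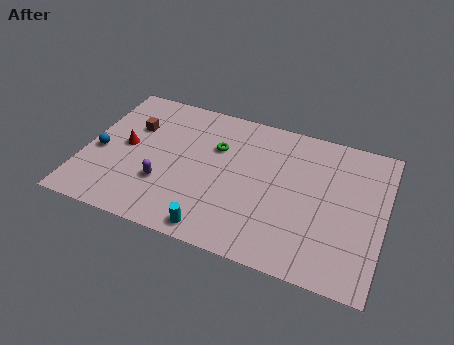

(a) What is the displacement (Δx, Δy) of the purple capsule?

(0.7, 1.8)

The purple capsule started near (3.6, 1.3) and ended near (4.3, 3.1).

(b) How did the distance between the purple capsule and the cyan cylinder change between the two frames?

-0.5

The distance was about 4.1 in the first image and 3.6 in the second, so they moved 0.5 units closer together.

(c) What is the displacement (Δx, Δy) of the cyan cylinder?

(-0.5, -0.7)

The cyan cylinder was at about (7.7, 1.7) and moved to about (7.2, 1.0).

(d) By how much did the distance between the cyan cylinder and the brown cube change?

-2.1

They were about 9.5 units apart before and 7.4 after — 2.1 units closer together.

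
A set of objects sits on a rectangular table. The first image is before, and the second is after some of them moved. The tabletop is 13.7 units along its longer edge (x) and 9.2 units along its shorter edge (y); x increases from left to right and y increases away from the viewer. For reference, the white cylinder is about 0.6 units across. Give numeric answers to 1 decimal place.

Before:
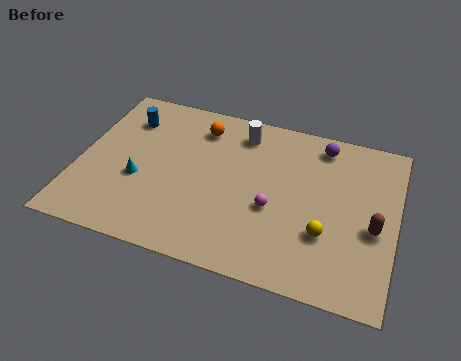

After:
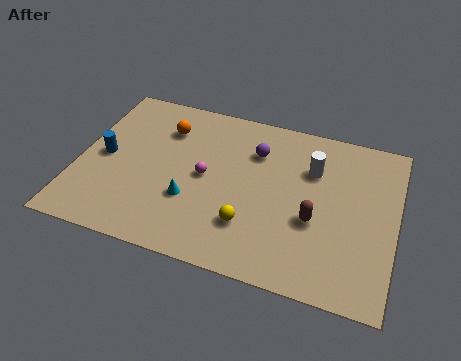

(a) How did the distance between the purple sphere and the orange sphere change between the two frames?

-1.3

The distance was about 5.3 in the first image and 4.0 in the second, so they moved 1.3 units closer together.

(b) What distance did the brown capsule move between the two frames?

2.5

The brown capsule was near (12.8, 3.9) before and (10.3, 3.6) after, so it travelled √(2.5² + 0.3²) ≈ 2.5 units.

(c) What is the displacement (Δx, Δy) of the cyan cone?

(2.3, -0.5)

The cyan cone was at about (2.7, 3.6) and moved to about (5.0, 3.1).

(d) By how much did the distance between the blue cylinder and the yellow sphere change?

-3.0

The distance was about 9.8 in the first image and 6.8 in the second, so they moved 3.0 units closer together.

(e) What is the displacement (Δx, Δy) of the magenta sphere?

(-3.0, 0.9)

From the two frames, the magenta sphere sits at roughly (8.5, 3.7) before and (5.5, 4.6) after.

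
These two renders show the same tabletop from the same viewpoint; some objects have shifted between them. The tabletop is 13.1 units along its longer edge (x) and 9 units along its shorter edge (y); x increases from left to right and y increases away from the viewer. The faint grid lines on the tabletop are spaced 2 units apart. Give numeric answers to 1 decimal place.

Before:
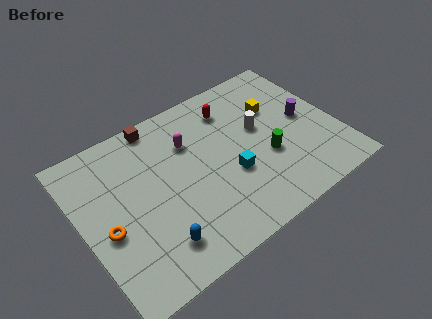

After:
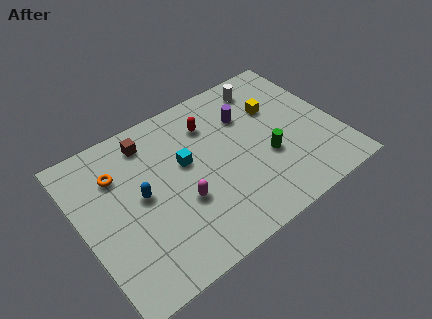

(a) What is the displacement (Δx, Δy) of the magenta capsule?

(-1.0, -3.0)

From the two frames, the magenta capsule sits at roughly (5.8, 6.3) before and (4.8, 3.3) after.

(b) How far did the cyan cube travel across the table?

2.8

The cyan cube moved from about (7.4, 3.4) to (5.4, 5.3), a distance of √(2.0² + 1.9²) ≈ 2.8.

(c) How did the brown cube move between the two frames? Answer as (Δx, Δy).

(-0.6, -0.7)

From the two frames, the brown cube sits at roughly (4.5, 8.2) before and (3.9, 7.5) after.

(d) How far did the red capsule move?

1.2

The red capsule moved from about (8.2, 7.1) to (7.0, 6.8), a distance of √(1.2² + 0.3²) ≈ 1.2.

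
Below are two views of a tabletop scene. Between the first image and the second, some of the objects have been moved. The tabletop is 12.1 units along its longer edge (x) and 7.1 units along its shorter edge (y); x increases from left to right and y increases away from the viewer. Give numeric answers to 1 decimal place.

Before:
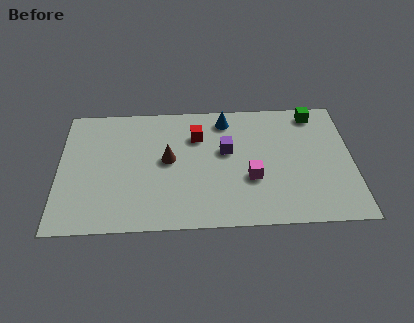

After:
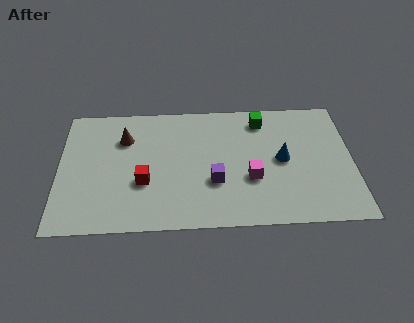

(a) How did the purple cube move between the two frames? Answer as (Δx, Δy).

(-0.5, -1.7)

The purple cube was at about (6.9, 4.2) and moved to about (6.4, 2.5).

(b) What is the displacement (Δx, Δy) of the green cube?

(-2.2, -0.3)

The green cube started near (10.6, 6.2) and ended near (8.4, 5.9).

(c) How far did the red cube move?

3.3

From (5.7, 5.1) to (3.5, 2.6), the red cube covered √(2.2² + 2.5²) ≈ 3.3 units.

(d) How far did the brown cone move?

2.2

From (4.5, 3.8) to (2.7, 5.1), the brown cone covered √(1.8² + 1.3²) ≈ 2.2 units.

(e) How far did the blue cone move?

3.3

The blue cone moved from about (6.9, 6.0) to (9.2, 3.6), a distance of √(2.3² + 2.4²) ≈ 3.3.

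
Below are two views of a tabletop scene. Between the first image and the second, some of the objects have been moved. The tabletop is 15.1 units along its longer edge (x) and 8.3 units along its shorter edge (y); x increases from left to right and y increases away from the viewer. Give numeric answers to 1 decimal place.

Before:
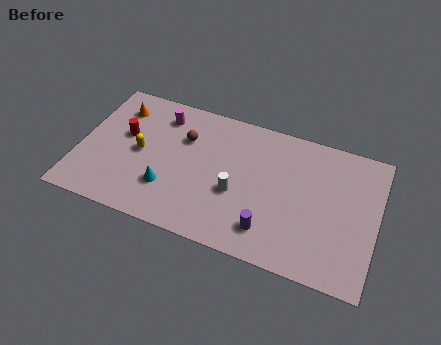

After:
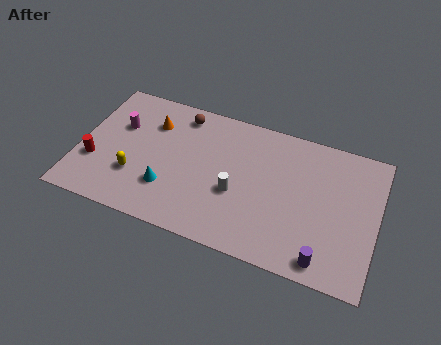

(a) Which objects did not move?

the cyan cone and the white cylinder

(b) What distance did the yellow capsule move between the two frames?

1.5

The yellow capsule was near (3.1, 4.1) before and (3.0, 2.6) after, so it travelled √(0.1² + 1.5²) ≈ 1.5 units.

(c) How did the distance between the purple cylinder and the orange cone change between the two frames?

+1.0

The distance was about 9.5 in the first image and 10.5 in the second, so they moved 1.0 units further apart.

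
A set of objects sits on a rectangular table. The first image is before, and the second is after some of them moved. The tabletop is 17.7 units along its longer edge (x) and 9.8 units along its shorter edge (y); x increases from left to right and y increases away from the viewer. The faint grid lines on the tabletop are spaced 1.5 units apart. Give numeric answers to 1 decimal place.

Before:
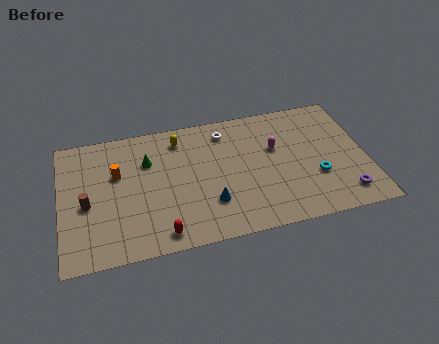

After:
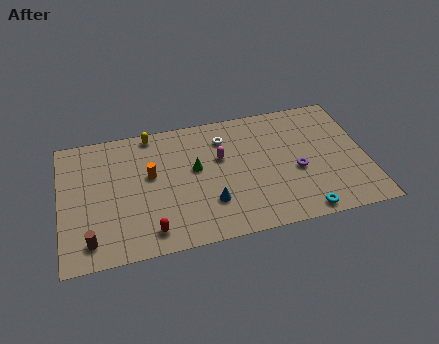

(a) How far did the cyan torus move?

2.7

The cyan torus was near (14.7, 3.4) before and (13.7, 0.9) after, so it travelled √(1.0² + 2.5²) ≈ 2.7 units.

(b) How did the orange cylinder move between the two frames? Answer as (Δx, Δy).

(1.9, -0.5)

The orange cylinder was at about (3.3, 6.2) and moved to about (5.2, 5.7).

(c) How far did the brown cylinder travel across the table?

2.7

The brown cylinder moved from about (1.5, 4.3) to (1.6, 1.6), a distance of √(0.1² + 2.7²) ≈ 2.7.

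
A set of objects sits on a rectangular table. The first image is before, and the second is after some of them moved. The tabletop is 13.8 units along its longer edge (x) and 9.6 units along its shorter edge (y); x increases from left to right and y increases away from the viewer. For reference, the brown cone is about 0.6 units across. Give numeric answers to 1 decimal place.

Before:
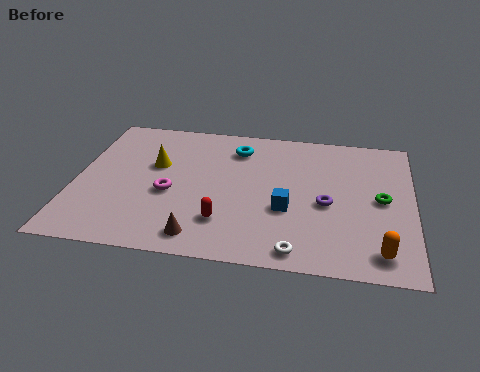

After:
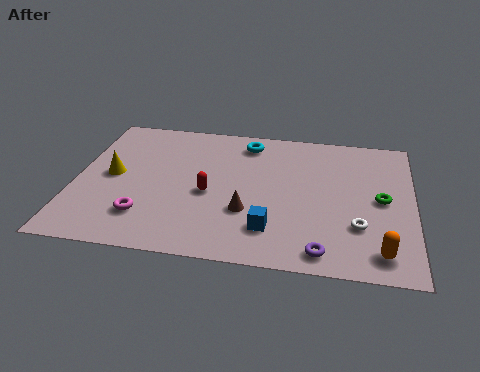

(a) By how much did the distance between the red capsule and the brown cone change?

+0.5

They were about 1.4 units apart before and 1.9 after — 0.5 units further apart.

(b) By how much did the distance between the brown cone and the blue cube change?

-2.7

Before: roughly 4.1 units apart; after: 1.4. That's 2.7 units closer together.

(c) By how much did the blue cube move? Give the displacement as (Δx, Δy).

(-0.6, -1.4)

From the two frames, the blue cube sits at roughly (8.7, 3.6) before and (8.1, 2.2) after.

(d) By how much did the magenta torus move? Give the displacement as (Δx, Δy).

(-0.9, -1.7)

The magenta torus was at about (3.9, 4.0) and moved to about (3.0, 2.3).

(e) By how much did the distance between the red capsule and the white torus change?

+2.9

They were about 3.3 units apart before and 6.2 after — 2.9 units further apart.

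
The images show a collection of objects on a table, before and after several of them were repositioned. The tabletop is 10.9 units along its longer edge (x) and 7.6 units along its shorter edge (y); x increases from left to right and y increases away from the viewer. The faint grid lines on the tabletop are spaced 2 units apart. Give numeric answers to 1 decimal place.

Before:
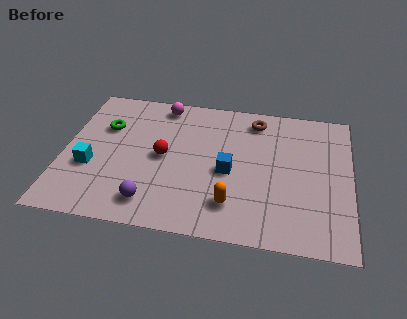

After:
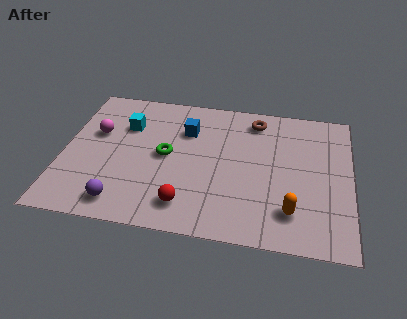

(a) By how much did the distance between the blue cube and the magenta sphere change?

-0.8

Before: roughly 4.3 units apart; after: 3.5. That's 0.8 units closer together.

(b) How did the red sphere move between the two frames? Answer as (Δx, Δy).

(1.0, -2.4)

From the two frames, the red sphere sits at roughly (3.8, 3.8) before and (4.8, 1.4) after.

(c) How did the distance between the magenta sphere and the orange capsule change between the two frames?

+2.3

Before: roughly 5.8 units apart; after: 8.1. That's 2.3 units further apart.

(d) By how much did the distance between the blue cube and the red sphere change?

+1.5

Before: roughly 2.5 units apart; after: 4.0. That's 1.5 units further apart.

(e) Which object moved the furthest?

the magenta sphere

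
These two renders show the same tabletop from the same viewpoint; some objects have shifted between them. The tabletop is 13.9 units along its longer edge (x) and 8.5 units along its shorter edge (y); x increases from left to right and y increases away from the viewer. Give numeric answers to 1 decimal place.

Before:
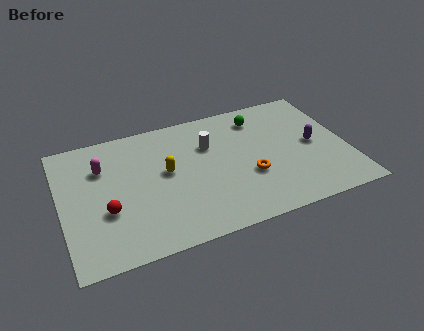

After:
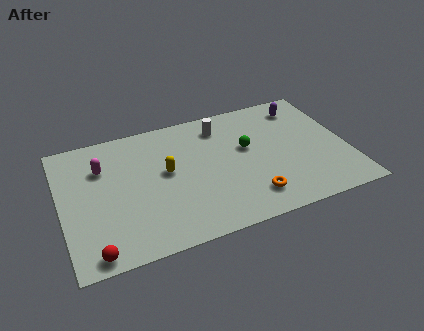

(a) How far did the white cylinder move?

1.3

From (7.3, 5.8) to (8.0, 6.9), the white cylinder covered √(0.7² + 1.1²) ≈ 1.3 units.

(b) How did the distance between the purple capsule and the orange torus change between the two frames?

+2.7

Before: roughly 3.5 units apart; after: 6.2. That's 2.7 units further apart.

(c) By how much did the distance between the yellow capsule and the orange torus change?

+0.6

They were about 4.2 units apart before and 4.8 after — 0.6 units further apart.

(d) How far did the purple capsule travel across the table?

2.8

The purple capsule moved from about (12.3, 4.2) to (12.1, 7.0), a distance of √(0.2² + 2.8²) ≈ 2.8.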